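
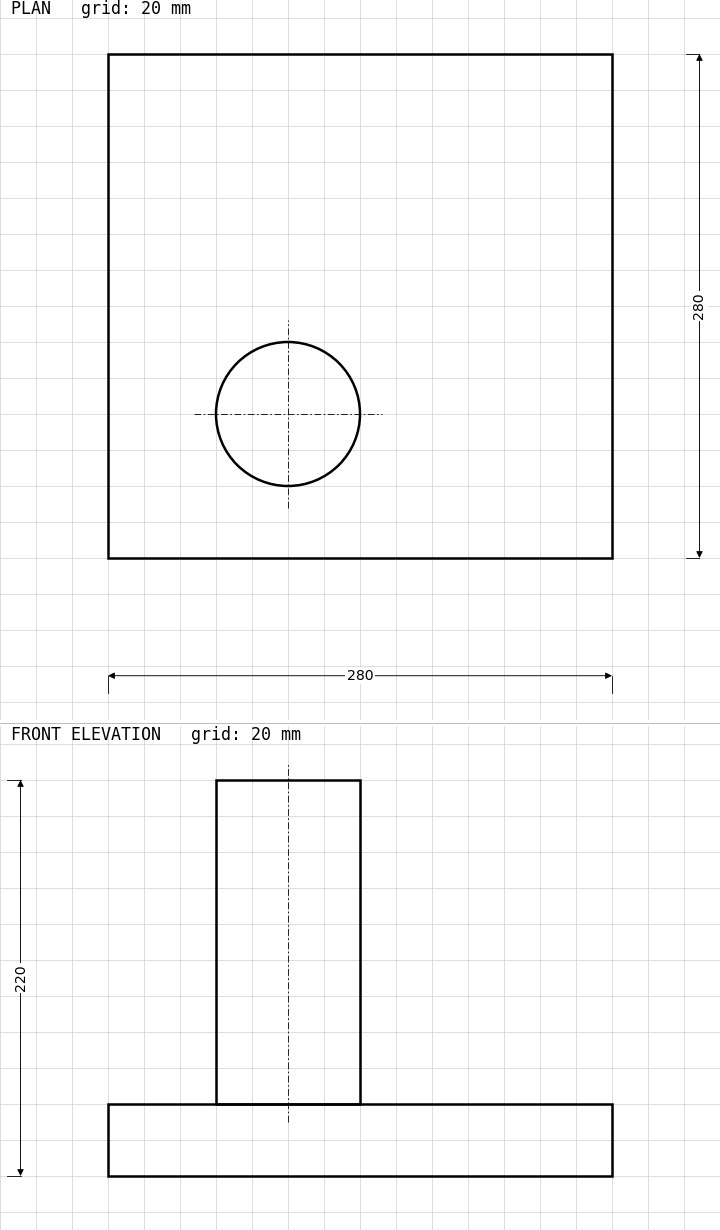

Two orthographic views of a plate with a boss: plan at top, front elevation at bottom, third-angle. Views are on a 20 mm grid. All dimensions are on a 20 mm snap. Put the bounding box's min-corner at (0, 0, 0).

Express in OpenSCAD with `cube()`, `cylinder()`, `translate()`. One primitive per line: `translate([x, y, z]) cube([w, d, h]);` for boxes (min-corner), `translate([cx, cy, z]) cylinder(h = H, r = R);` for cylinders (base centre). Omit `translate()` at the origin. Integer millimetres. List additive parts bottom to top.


cube([280, 280, 40]);
translate([100, 80, 40]) cylinder(h = 180, r = 40);


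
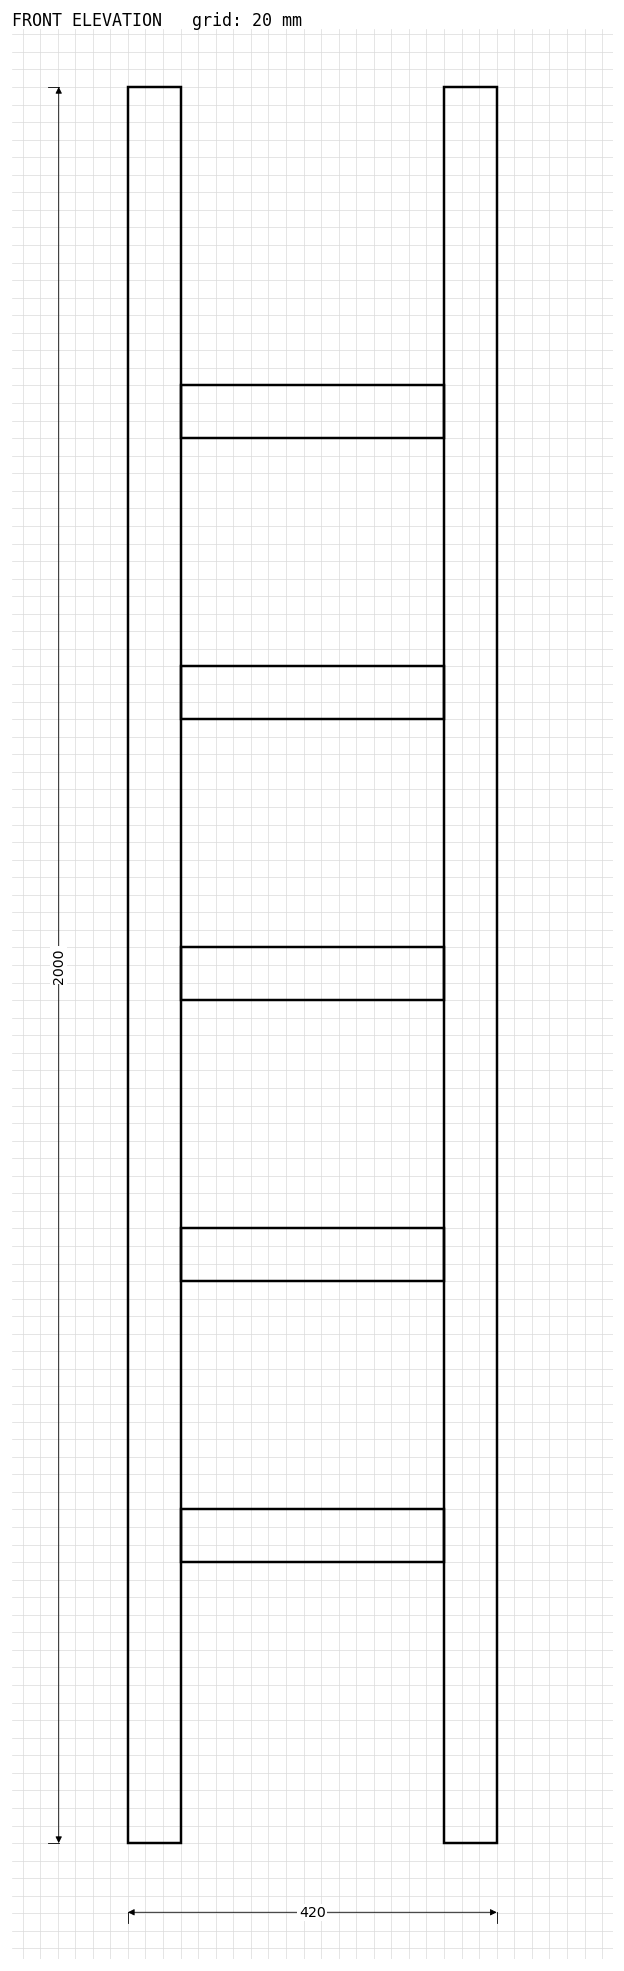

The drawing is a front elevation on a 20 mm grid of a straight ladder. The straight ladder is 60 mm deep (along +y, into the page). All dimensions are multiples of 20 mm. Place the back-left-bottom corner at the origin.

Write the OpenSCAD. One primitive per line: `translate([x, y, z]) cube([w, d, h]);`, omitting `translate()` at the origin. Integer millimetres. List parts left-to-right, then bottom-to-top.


cube([60, 60, 2000]);
translate([60, 0, 320]) cube([300, 60, 60]);
translate([60, 0, 640]) cube([300, 60, 60]);
translate([60, 0, 960]) cube([300, 60, 60]);
translate([60, 0, 1280]) cube([300, 60, 60]);
translate([60, 0, 1600]) cube([300, 60, 60]);
translate([360, 0, 0]) cube([60, 60, 2000]);


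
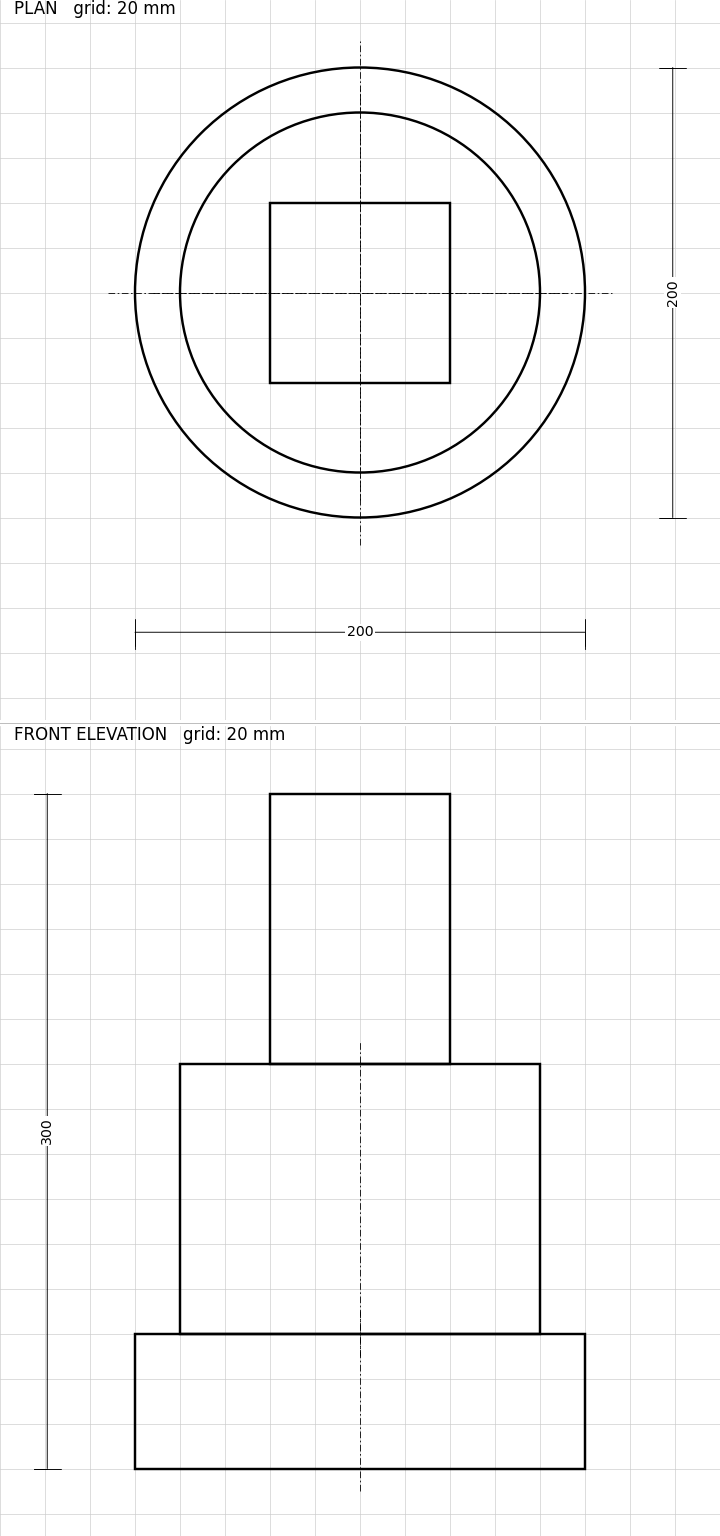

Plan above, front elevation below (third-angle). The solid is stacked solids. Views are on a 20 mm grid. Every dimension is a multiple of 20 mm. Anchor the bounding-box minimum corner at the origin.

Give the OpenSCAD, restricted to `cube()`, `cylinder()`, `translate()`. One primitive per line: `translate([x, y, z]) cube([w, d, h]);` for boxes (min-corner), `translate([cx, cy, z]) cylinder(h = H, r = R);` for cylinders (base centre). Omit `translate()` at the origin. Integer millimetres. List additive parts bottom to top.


translate([100, 100, 0]) cylinder(h = 60, r = 100);
translate([100, 100, 60]) cylinder(h = 120, r = 80);
translate([60, 60, 180]) cube([80, 80, 120]);


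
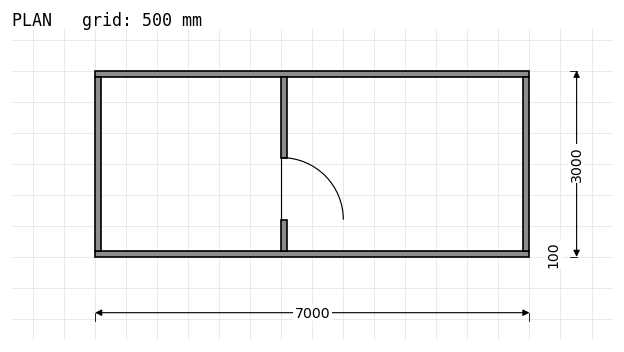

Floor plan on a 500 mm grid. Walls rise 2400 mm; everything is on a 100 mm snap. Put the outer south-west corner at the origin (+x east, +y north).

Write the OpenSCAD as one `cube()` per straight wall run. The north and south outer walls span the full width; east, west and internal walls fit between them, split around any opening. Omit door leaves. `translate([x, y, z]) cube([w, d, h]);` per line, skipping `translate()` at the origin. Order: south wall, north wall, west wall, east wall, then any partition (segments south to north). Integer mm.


cube([7000, 100, 2400]);
translate([0, 2900, 0]) cube([7000, 100, 2400]);
translate([0, 100, 0]) cube([100, 2800, 2400]);
translate([6900, 100, 0]) cube([100, 2800, 2400]);
translate([3000, 100, 0]) cube([100, 500, 2400]);
translate([3000, 1600, 0]) cube([100, 1300, 2400]);


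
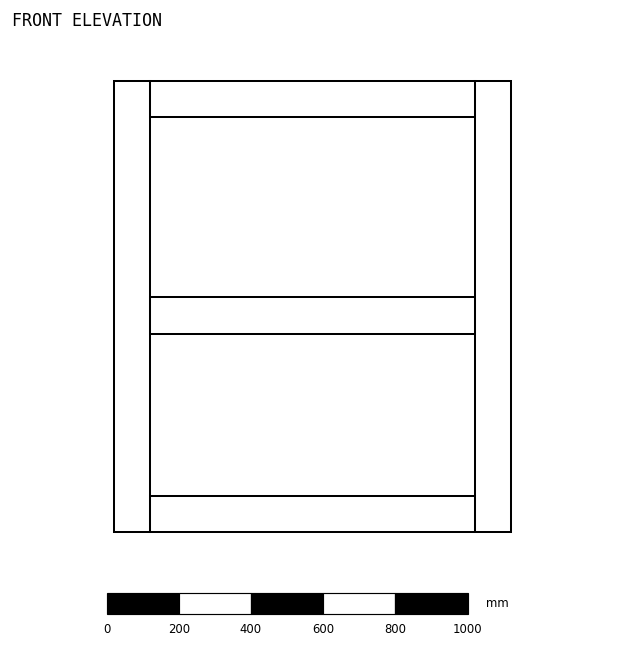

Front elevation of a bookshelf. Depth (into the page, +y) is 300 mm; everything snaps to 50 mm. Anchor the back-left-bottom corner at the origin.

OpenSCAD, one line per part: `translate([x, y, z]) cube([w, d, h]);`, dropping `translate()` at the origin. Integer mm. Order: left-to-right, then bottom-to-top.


cube([100, 300, 1250]);
translate([100, 0, 0]) cube([900, 300, 100]);
translate([100, 0, 550]) cube([900, 300, 100]);
translate([100, 0, 1150]) cube([900, 300, 100]);
translate([1000, 0, 0]) cube([100, 300, 1250]);


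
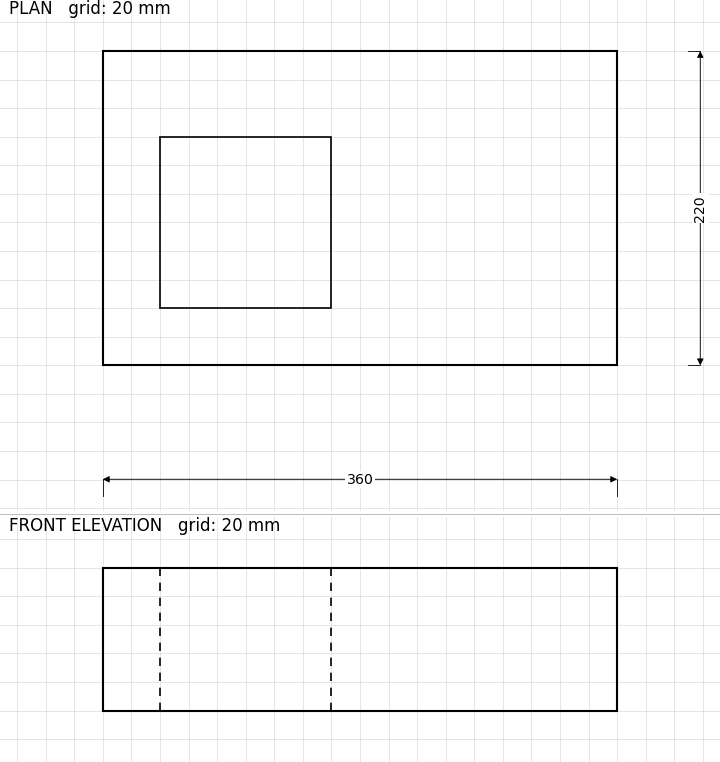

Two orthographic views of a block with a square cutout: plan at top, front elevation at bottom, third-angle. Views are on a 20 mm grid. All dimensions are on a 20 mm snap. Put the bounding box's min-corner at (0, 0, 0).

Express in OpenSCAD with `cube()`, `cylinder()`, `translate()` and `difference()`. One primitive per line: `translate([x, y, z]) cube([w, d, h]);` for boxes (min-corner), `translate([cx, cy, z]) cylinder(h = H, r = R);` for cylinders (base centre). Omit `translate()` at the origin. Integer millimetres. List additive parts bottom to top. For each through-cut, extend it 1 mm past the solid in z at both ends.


difference() {
  cube([360, 220, 100]);
  translate([40, 40, -1]) cube([120, 120, 102]);
}


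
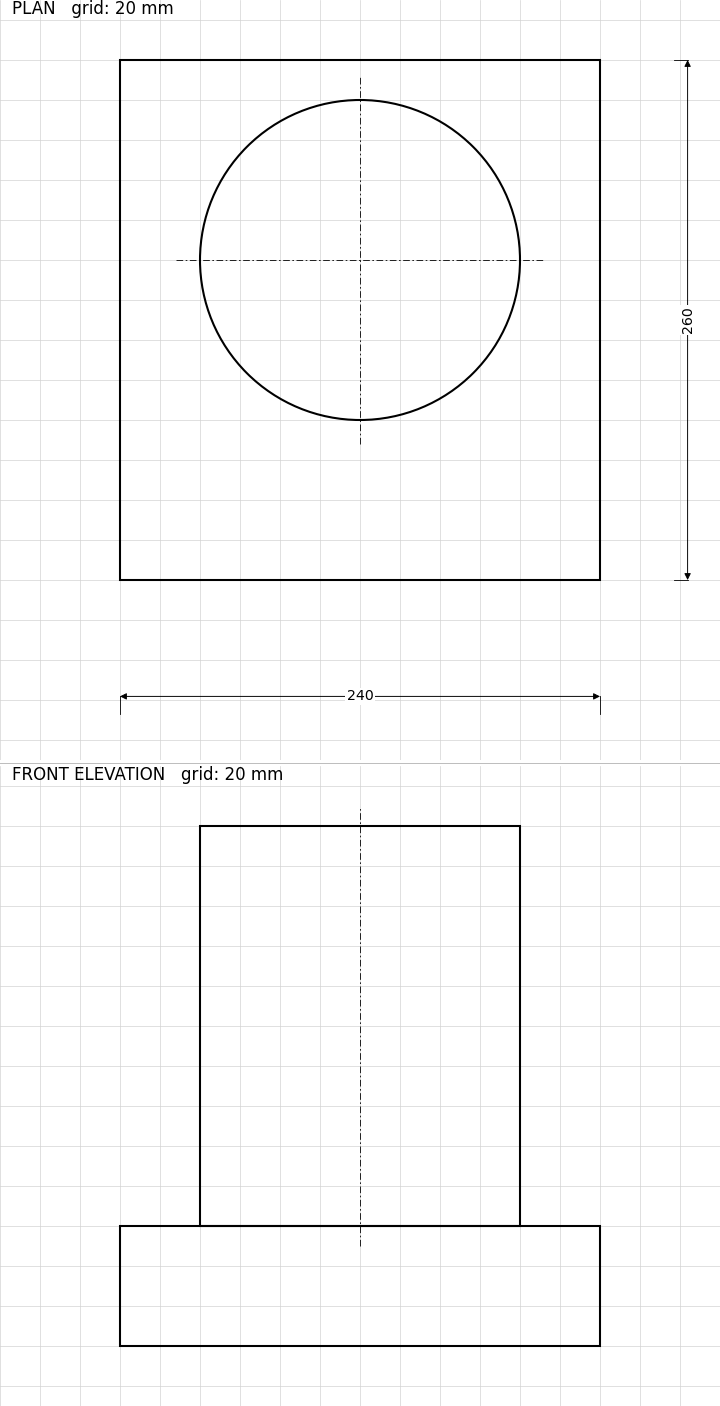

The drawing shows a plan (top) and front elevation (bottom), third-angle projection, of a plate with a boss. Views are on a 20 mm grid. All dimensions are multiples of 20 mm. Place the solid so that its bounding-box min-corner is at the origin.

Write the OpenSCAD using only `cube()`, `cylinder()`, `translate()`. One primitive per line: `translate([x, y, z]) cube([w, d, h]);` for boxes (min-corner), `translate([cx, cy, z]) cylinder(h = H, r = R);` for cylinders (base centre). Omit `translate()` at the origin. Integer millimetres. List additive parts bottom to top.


cube([240, 260, 60]);
translate([120, 160, 60]) cylinder(h = 200, r = 80);


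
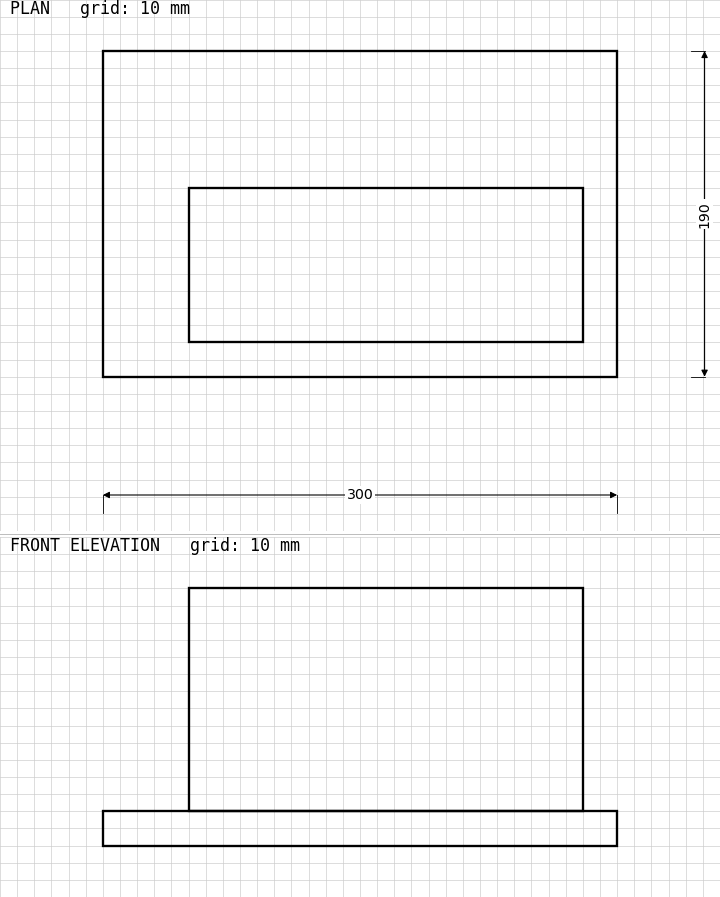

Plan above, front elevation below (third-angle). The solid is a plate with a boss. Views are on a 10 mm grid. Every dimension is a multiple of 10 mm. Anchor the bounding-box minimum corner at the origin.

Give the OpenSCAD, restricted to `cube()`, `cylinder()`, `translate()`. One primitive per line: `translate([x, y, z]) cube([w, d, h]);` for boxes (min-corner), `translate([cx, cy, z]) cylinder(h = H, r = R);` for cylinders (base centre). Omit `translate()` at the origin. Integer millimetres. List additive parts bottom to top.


cube([300, 190, 20]);
translate([50, 20, 20]) cube([230, 90, 130]);


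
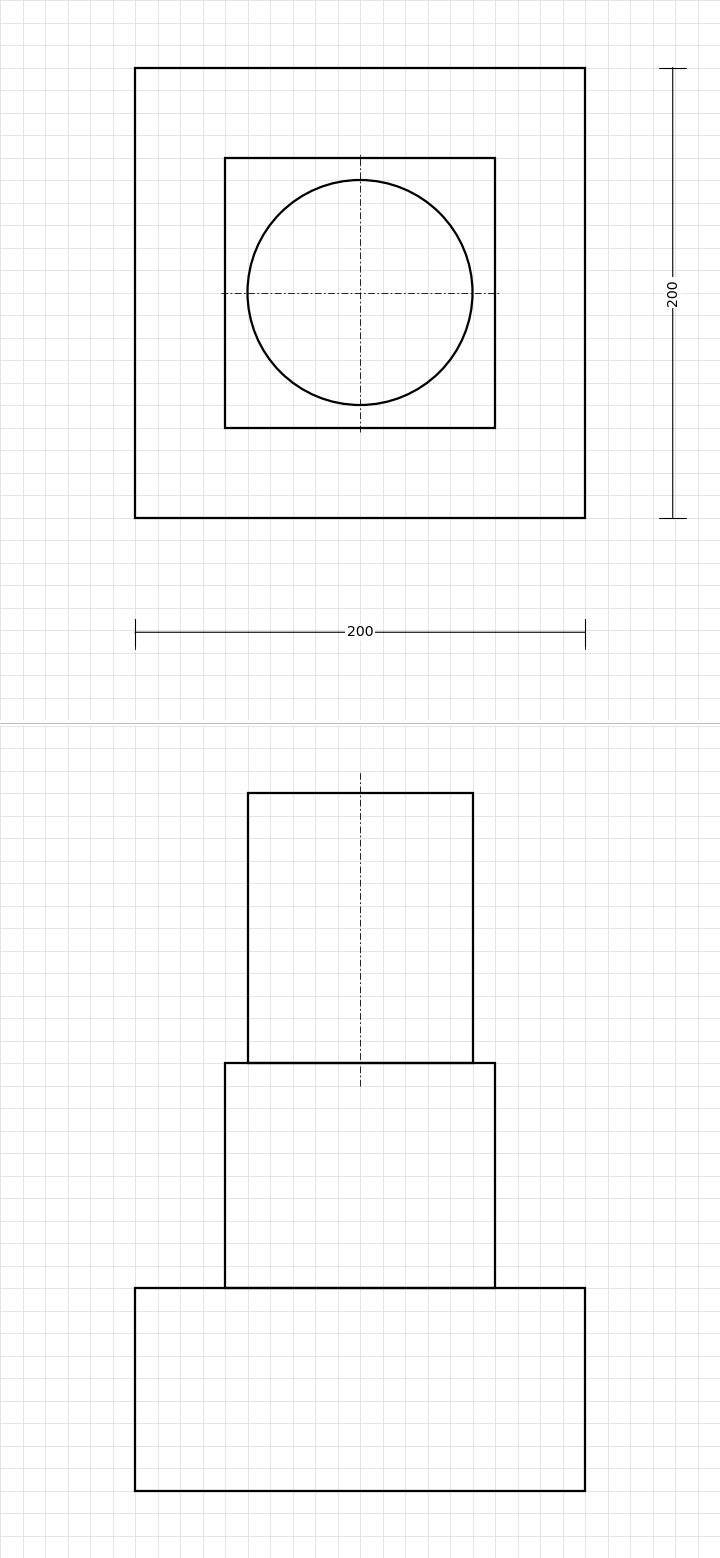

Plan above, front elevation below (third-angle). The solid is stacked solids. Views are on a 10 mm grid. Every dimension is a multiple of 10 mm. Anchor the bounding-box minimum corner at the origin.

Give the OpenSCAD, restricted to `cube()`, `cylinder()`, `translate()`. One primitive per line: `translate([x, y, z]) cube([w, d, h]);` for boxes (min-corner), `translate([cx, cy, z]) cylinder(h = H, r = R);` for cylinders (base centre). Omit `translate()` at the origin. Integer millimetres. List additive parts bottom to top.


cube([200, 200, 90]);
translate([40, 40, 90]) cube([120, 120, 100]);
translate([100, 100, 190]) cylinder(h = 120, r = 50);


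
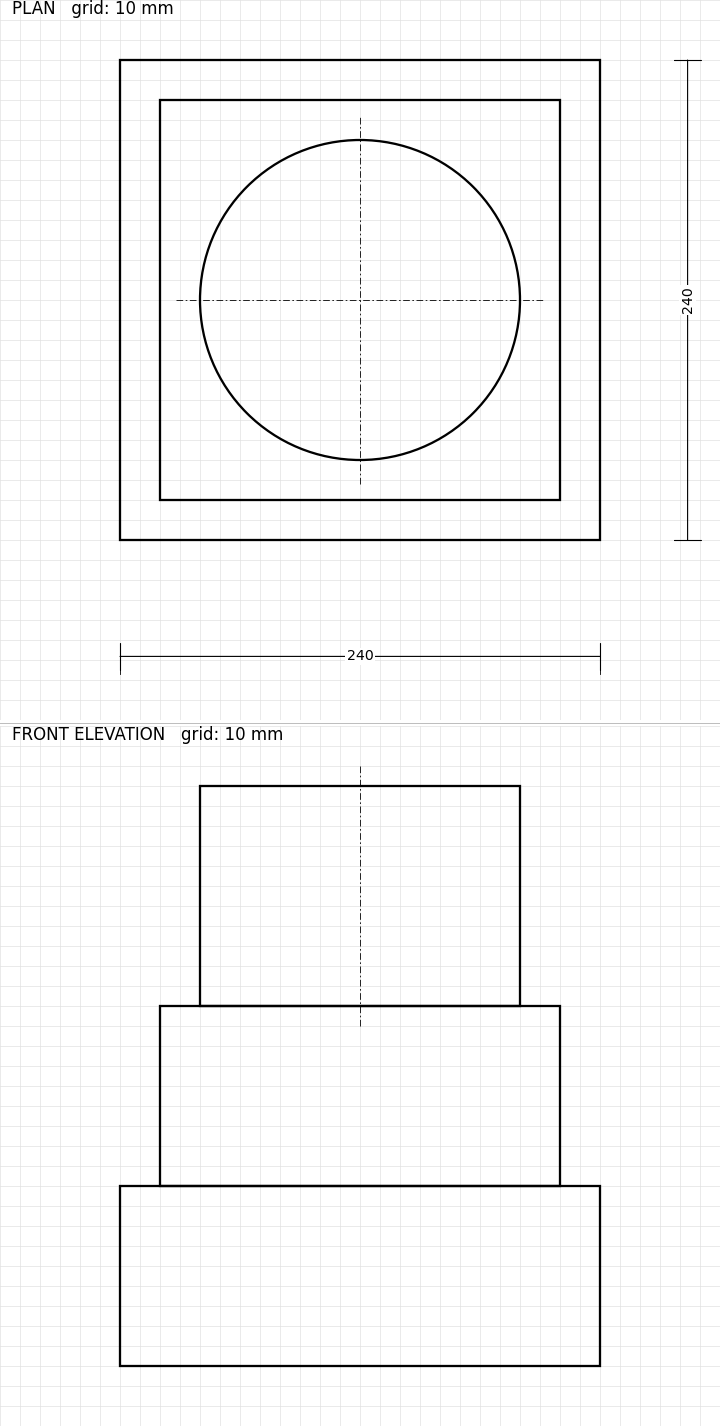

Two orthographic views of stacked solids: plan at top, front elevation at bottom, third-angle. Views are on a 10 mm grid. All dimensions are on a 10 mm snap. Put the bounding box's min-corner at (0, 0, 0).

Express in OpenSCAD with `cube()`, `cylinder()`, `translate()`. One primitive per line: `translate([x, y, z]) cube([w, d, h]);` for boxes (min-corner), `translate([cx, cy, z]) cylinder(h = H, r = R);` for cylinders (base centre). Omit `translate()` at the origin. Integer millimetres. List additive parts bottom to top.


cube([240, 240, 90]);
translate([20, 20, 90]) cube([200, 200, 90]);
translate([120, 120, 180]) cylinder(h = 110, r = 80);


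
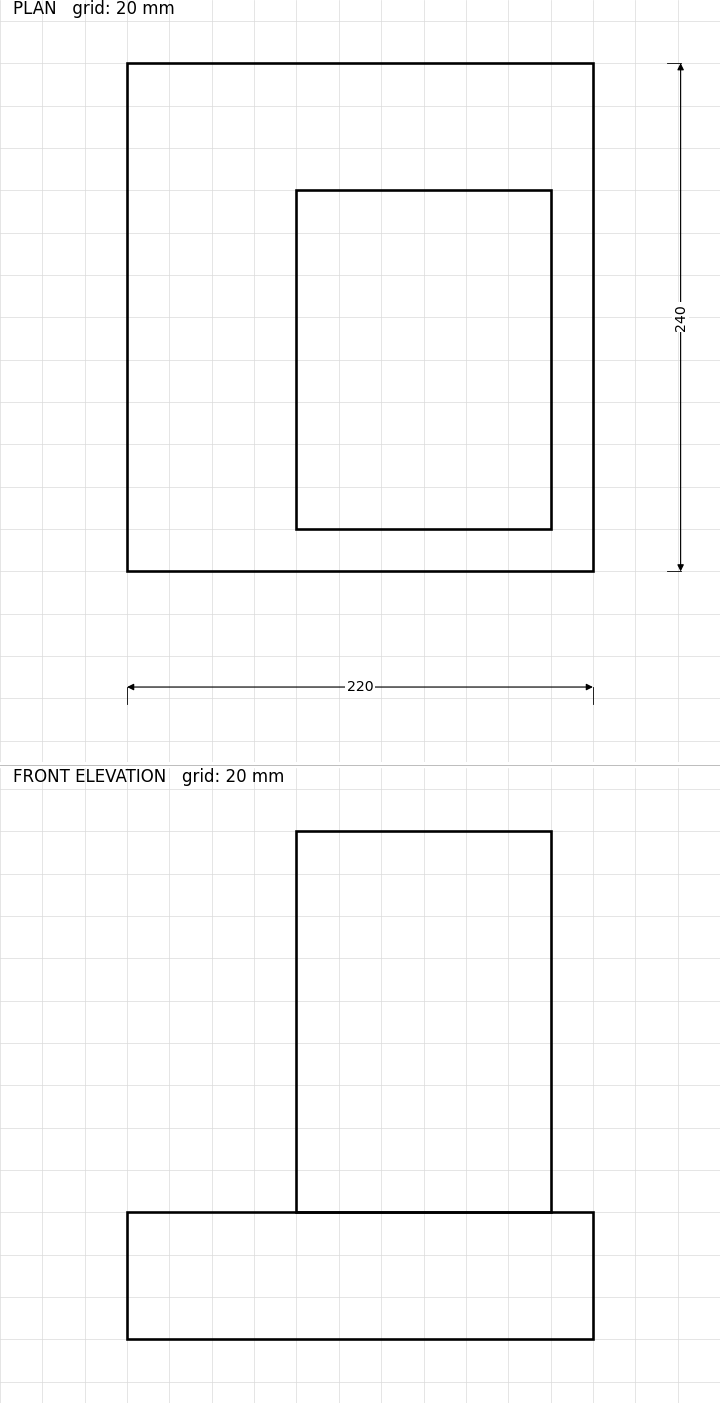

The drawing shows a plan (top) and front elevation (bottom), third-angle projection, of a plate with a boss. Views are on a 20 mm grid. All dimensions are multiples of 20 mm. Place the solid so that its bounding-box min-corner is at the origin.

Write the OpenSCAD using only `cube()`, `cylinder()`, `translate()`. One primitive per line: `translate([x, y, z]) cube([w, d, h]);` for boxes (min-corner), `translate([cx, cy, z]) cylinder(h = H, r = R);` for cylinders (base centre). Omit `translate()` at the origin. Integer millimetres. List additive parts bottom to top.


cube([220, 240, 60]);
translate([80, 20, 60]) cube([120, 160, 180]);


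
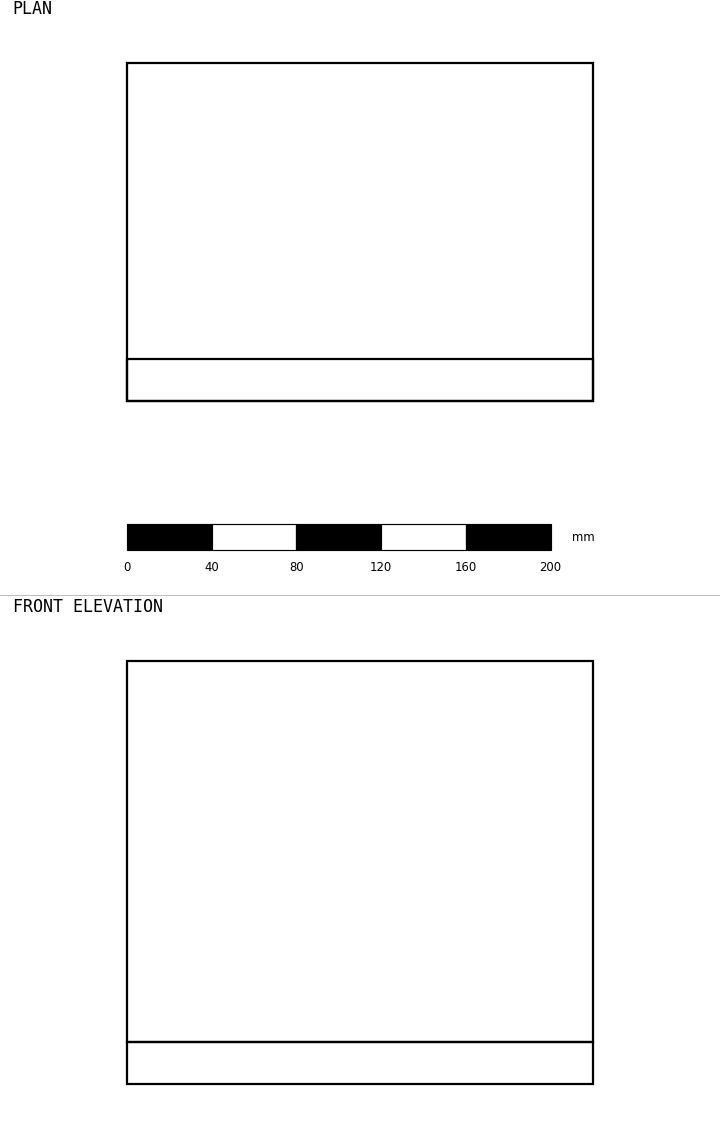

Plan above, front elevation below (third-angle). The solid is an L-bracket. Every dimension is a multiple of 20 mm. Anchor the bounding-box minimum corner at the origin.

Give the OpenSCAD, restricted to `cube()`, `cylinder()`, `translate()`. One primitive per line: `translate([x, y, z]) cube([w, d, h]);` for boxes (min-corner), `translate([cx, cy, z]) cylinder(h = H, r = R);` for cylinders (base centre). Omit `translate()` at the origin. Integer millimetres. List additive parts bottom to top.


cube([220, 160, 20]);
translate([0, 0, 20]) cube([220, 20, 180]);


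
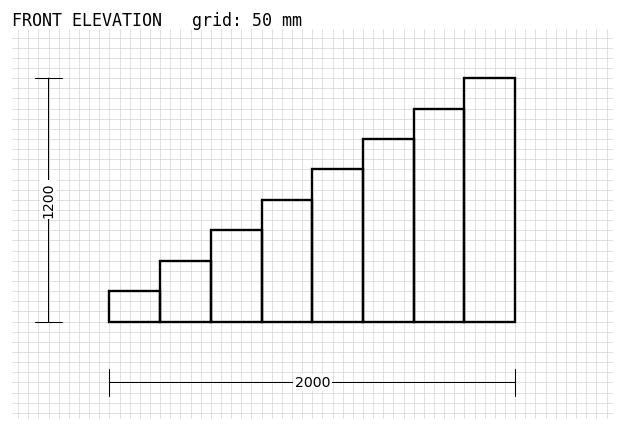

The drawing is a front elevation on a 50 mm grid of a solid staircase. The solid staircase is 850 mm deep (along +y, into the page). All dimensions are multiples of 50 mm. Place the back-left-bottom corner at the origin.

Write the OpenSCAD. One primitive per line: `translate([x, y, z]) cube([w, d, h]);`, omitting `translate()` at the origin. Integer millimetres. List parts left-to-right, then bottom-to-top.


cube([250, 850, 150]);
translate([250, 0, 0]) cube([250, 850, 300]);
translate([500, 0, 0]) cube([250, 850, 450]);
translate([750, 0, 0]) cube([250, 850, 600]);
translate([1000, 0, 0]) cube([250, 850, 750]);
translate([1250, 0, 0]) cube([250, 850, 900]);
translate([1500, 0, 0]) cube([250, 850, 1050]);
translate([1750, 0, 0]) cube([250, 850, 1200]);


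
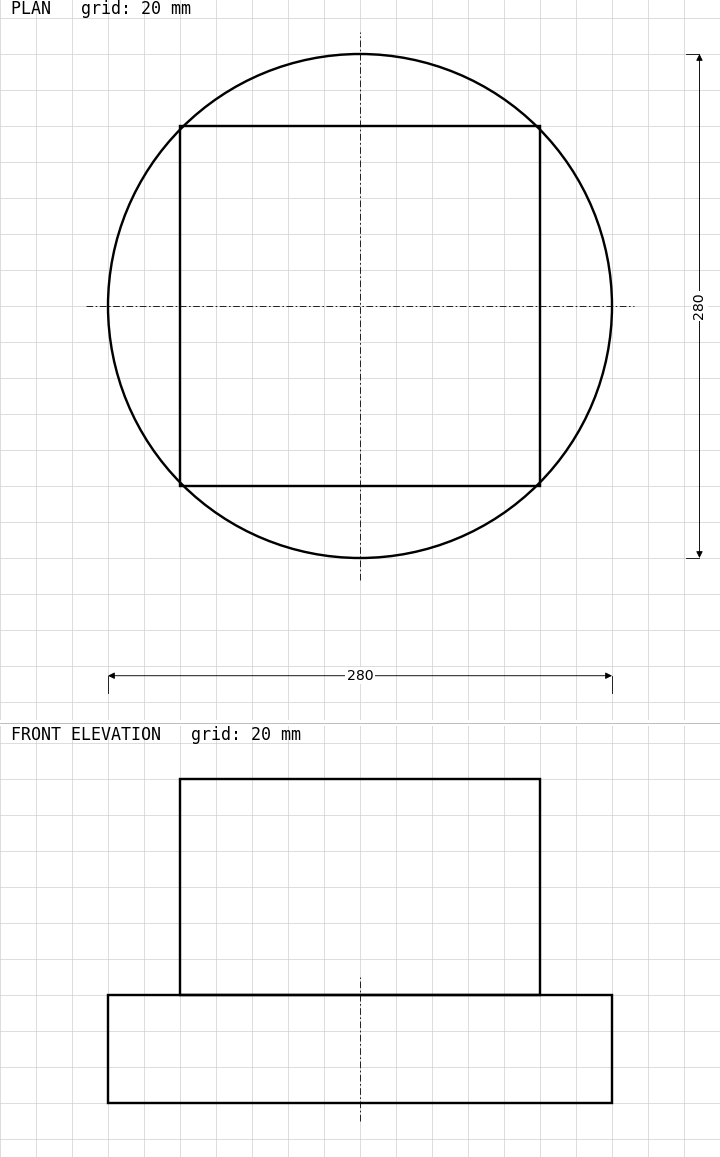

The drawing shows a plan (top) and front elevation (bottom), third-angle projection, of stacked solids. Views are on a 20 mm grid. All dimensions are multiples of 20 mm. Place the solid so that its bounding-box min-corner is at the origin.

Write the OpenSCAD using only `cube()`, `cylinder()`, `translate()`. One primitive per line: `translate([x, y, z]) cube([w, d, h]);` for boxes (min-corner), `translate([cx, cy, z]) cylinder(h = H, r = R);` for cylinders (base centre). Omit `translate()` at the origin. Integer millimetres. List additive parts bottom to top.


translate([140, 140, 0]) cylinder(h = 60, r = 140);
translate([40, 40, 60]) cube([200, 200, 120]);


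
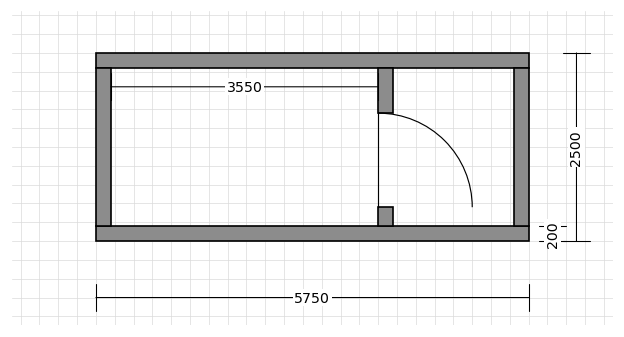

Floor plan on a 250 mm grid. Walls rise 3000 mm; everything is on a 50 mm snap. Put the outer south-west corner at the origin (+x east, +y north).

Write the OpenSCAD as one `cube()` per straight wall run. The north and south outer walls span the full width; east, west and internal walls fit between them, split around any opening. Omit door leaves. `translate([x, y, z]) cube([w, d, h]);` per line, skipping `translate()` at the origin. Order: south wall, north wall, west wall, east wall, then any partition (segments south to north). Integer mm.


cube([5750, 200, 3000]);
translate([0, 2300, 0]) cube([5750, 200, 3000]);
translate([0, 200, 0]) cube([200, 2100, 3000]);
translate([5550, 200, 0]) cube([200, 2100, 3000]);
translate([3750, 200, 0]) cube([200, 250, 3000]);
translate([3750, 1700, 0]) cube([200, 600, 3000]);


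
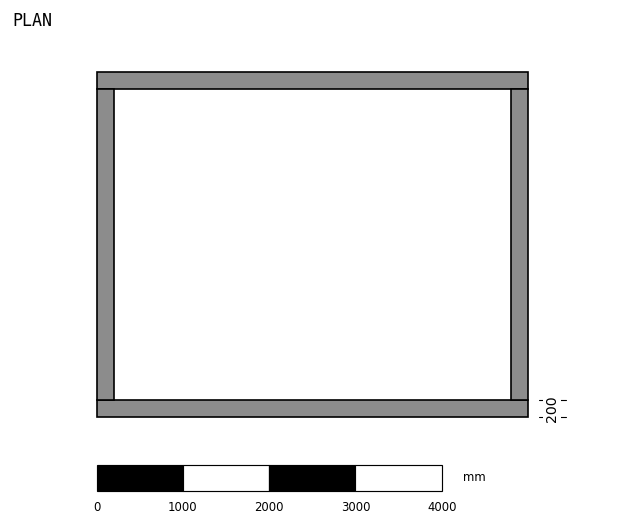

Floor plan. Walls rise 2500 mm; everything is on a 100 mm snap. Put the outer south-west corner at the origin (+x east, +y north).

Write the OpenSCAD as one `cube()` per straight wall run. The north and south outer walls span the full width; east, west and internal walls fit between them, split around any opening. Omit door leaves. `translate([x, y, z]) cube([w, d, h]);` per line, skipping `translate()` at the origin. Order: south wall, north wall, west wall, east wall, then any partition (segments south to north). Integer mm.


cube([5000, 200, 2500]);
translate([0, 3800, 0]) cube([5000, 200, 2500]);
translate([0, 200, 0]) cube([200, 3600, 2500]);
translate([4800, 200, 0]) cube([200, 3600, 2500]);


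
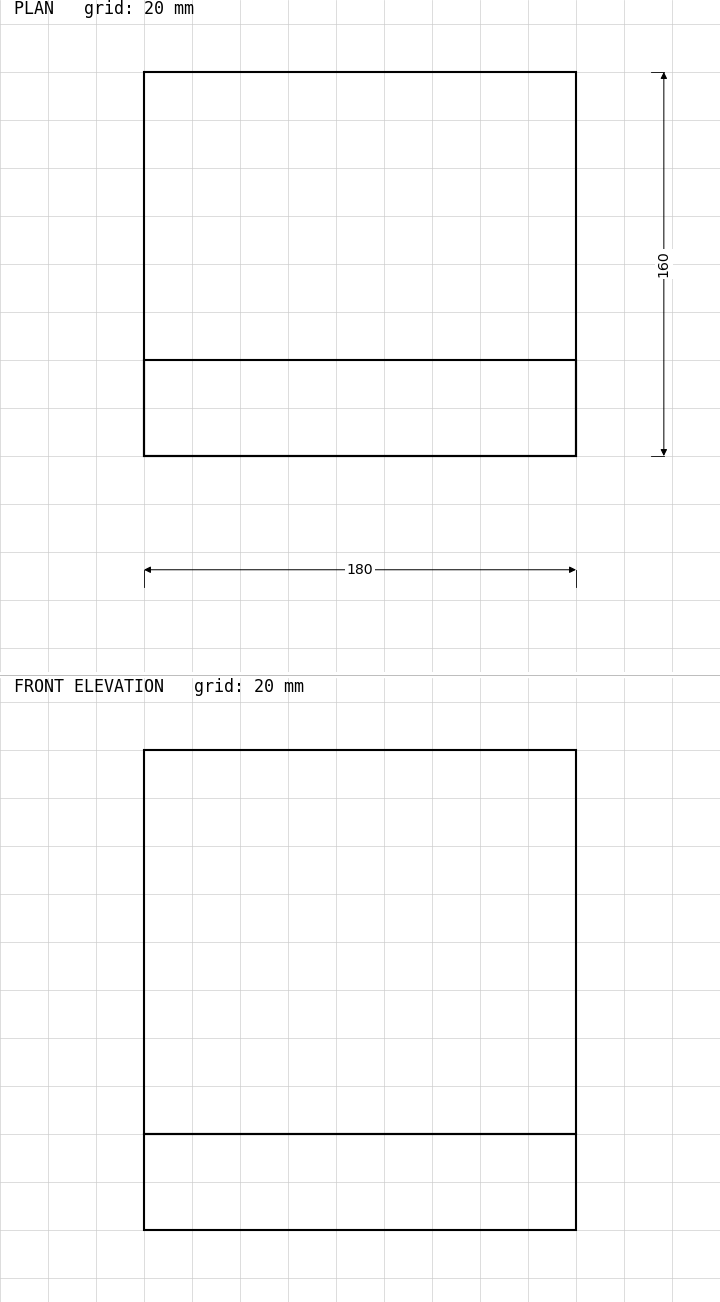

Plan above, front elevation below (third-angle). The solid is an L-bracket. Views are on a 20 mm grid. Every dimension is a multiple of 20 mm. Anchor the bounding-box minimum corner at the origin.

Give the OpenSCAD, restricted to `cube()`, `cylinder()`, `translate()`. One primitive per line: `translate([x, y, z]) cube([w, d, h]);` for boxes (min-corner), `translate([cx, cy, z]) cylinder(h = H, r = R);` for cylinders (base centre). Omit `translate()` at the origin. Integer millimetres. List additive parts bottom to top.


cube([180, 160, 40]);
translate([0, 0, 40]) cube([180, 40, 160]);


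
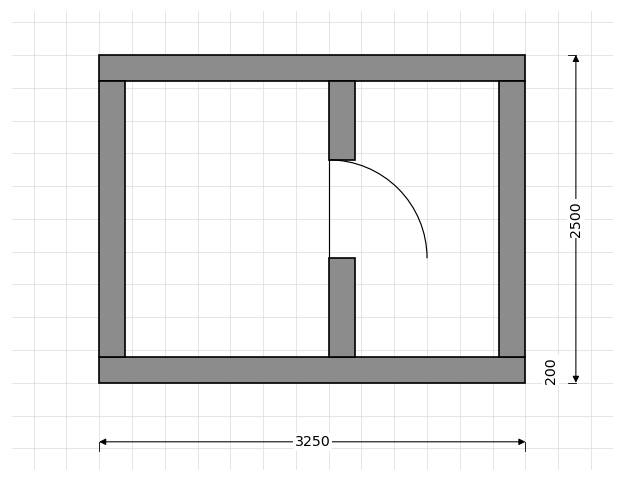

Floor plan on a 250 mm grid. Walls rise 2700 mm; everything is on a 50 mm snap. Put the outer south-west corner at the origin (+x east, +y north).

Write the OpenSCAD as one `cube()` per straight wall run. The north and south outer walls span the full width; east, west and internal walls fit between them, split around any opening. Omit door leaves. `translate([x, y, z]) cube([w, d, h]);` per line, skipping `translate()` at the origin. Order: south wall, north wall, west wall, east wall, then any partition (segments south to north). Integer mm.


cube([3250, 200, 2700]);
translate([0, 2300, 0]) cube([3250, 200, 2700]);
translate([0, 200, 0]) cube([200, 2100, 2700]);
translate([3050, 200, 0]) cube([200, 2100, 2700]);
translate([1750, 200, 0]) cube([200, 750, 2700]);
translate([1750, 1700, 0]) cube([200, 600, 2700]);


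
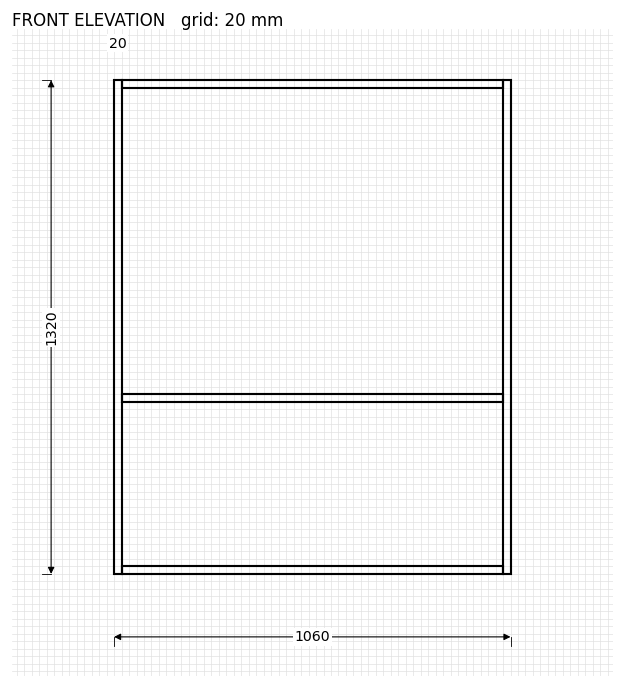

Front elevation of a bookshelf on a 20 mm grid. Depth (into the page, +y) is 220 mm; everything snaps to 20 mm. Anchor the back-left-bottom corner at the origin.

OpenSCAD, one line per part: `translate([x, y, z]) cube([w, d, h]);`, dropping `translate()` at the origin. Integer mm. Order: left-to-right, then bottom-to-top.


cube([20, 220, 1320]);
translate([20, 0, 0]) cube([1020, 220, 20]);
translate([20, 0, 460]) cube([1020, 220, 20]);
translate([20, 0, 1300]) cube([1020, 220, 20]);
translate([1040, 0, 0]) cube([20, 220, 1320]);


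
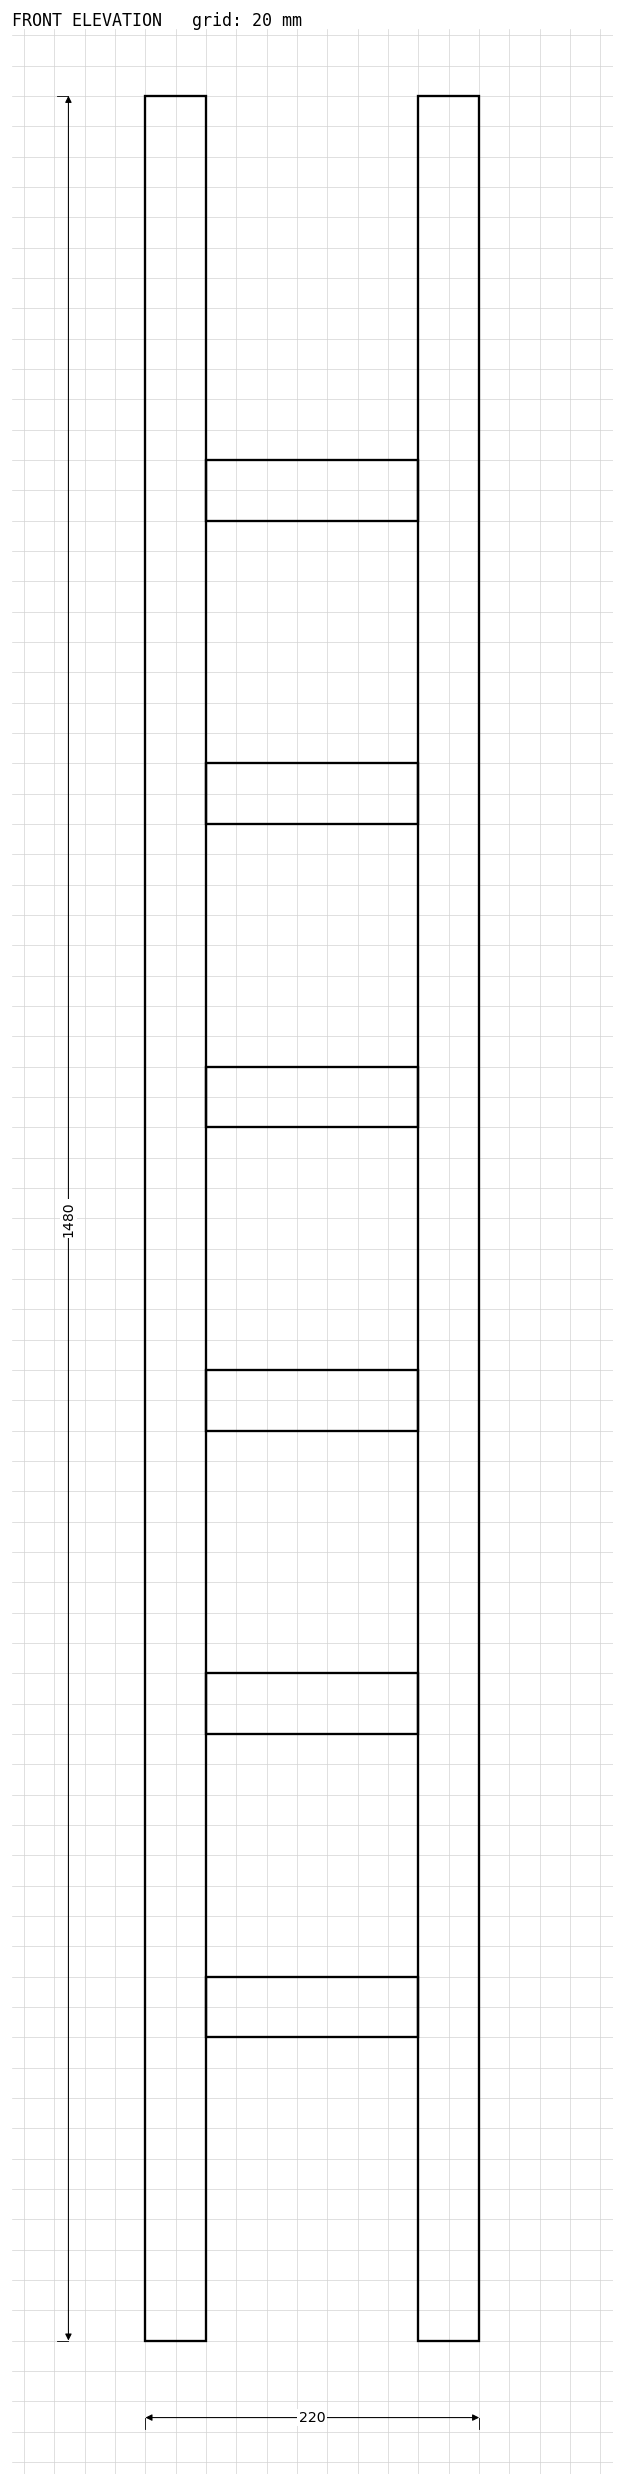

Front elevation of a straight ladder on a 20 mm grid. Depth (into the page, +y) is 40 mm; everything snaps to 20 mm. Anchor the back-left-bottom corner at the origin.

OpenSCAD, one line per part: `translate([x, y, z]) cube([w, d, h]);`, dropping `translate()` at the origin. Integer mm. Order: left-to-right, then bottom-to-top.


cube([40, 40, 1480]);
translate([40, 0, 200]) cube([140, 40, 40]);
translate([40, 0, 400]) cube([140, 40, 40]);
translate([40, 0, 600]) cube([140, 40, 40]);
translate([40, 0, 800]) cube([140, 40, 40]);
translate([40, 0, 1000]) cube([140, 40, 40]);
translate([40, 0, 1200]) cube([140, 40, 40]);
translate([180, 0, 0]) cube([40, 40, 1480]);


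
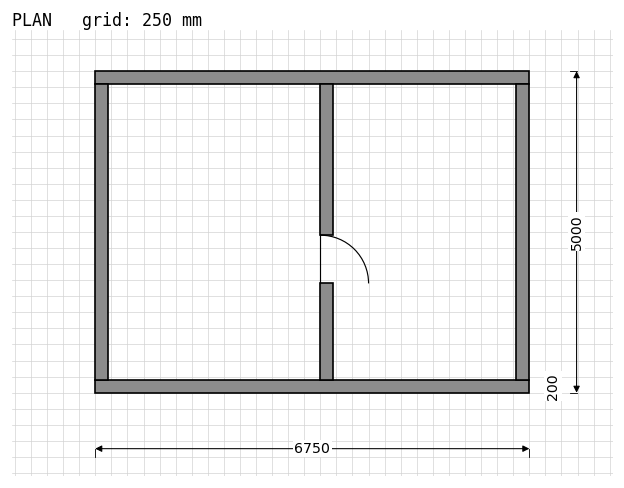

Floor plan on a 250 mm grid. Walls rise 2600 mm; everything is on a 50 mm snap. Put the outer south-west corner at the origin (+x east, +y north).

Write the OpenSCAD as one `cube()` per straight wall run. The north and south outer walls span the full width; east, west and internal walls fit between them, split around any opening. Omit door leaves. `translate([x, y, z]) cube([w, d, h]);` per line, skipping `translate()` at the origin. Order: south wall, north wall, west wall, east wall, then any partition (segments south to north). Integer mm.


cube([6750, 200, 2600]);
translate([0, 4800, 0]) cube([6750, 200, 2600]);
translate([0, 200, 0]) cube([200, 4600, 2600]);
translate([6550, 200, 0]) cube([200, 4600, 2600]);
translate([3500, 200, 0]) cube([200, 1500, 2600]);
translate([3500, 2450, 0]) cube([200, 2350, 2600]);


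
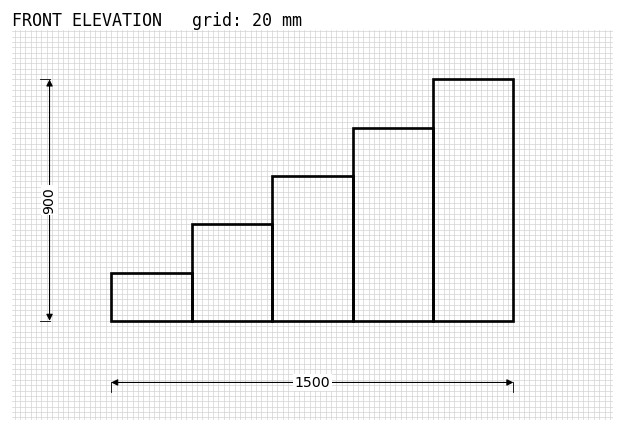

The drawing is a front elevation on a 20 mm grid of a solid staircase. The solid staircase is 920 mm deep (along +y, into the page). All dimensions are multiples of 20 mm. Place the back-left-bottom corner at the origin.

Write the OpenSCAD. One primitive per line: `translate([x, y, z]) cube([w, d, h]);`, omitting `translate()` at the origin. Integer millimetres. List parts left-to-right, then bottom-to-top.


cube([300, 920, 180]);
translate([300, 0, 0]) cube([300, 920, 360]);
translate([600, 0, 0]) cube([300, 920, 540]);
translate([900, 0, 0]) cube([300, 920, 720]);
translate([1200, 0, 0]) cube([300, 920, 900]);


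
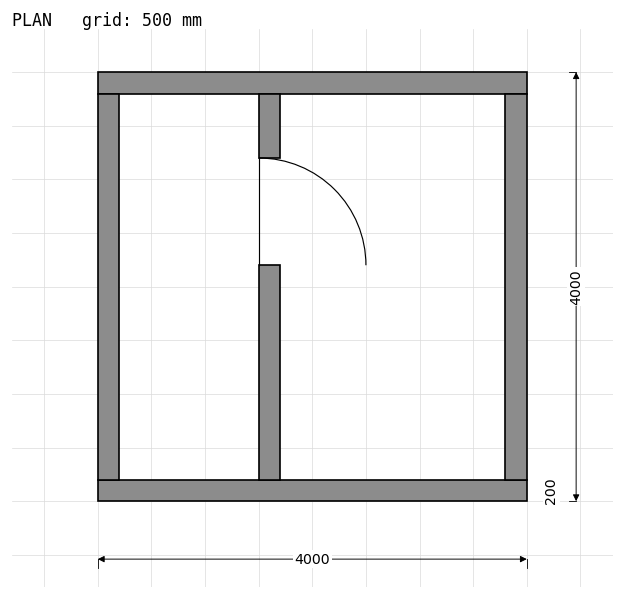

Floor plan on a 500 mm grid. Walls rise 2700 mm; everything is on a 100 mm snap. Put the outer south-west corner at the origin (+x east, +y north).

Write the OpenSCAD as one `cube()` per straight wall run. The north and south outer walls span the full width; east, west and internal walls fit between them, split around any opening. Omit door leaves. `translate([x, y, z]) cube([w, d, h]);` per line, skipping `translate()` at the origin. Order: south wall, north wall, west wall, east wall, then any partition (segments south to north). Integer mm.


cube([4000, 200, 2700]);
translate([0, 3800, 0]) cube([4000, 200, 2700]);
translate([0, 200, 0]) cube([200, 3600, 2700]);
translate([3800, 200, 0]) cube([200, 3600, 2700]);
translate([1500, 200, 0]) cube([200, 2000, 2700]);
translate([1500, 3200, 0]) cube([200, 600, 2700]);


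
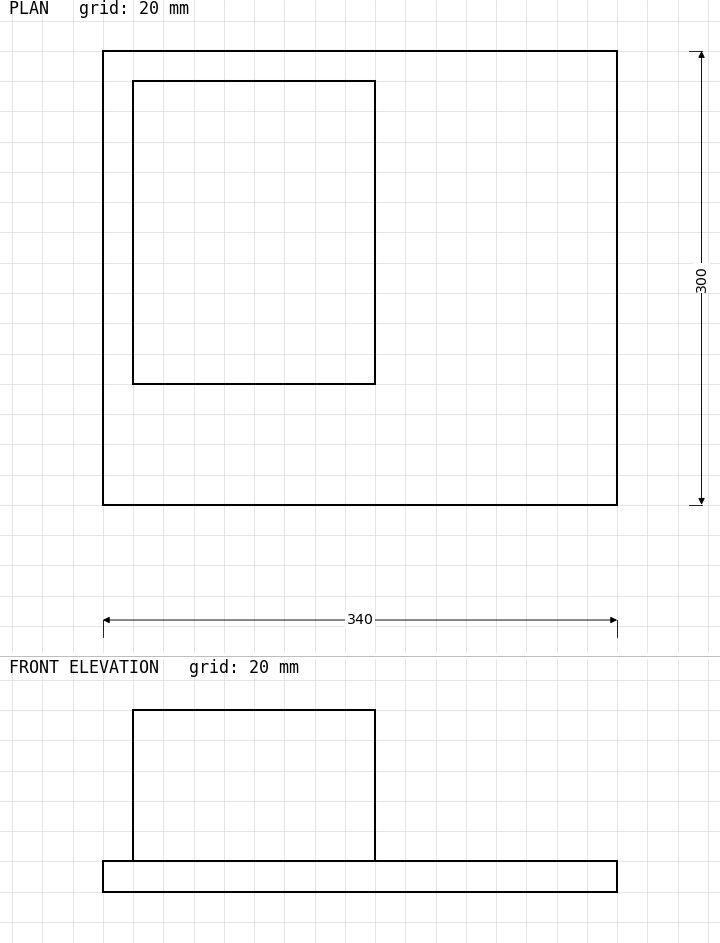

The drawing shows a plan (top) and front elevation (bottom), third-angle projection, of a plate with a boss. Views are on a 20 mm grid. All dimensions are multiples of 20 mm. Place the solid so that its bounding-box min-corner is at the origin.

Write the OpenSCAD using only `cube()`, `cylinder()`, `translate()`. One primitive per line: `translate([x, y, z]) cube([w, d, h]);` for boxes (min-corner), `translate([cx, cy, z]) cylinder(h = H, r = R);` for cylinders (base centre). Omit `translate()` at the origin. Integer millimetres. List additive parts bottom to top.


cube([340, 300, 20]);
translate([20, 80, 20]) cube([160, 200, 100]);


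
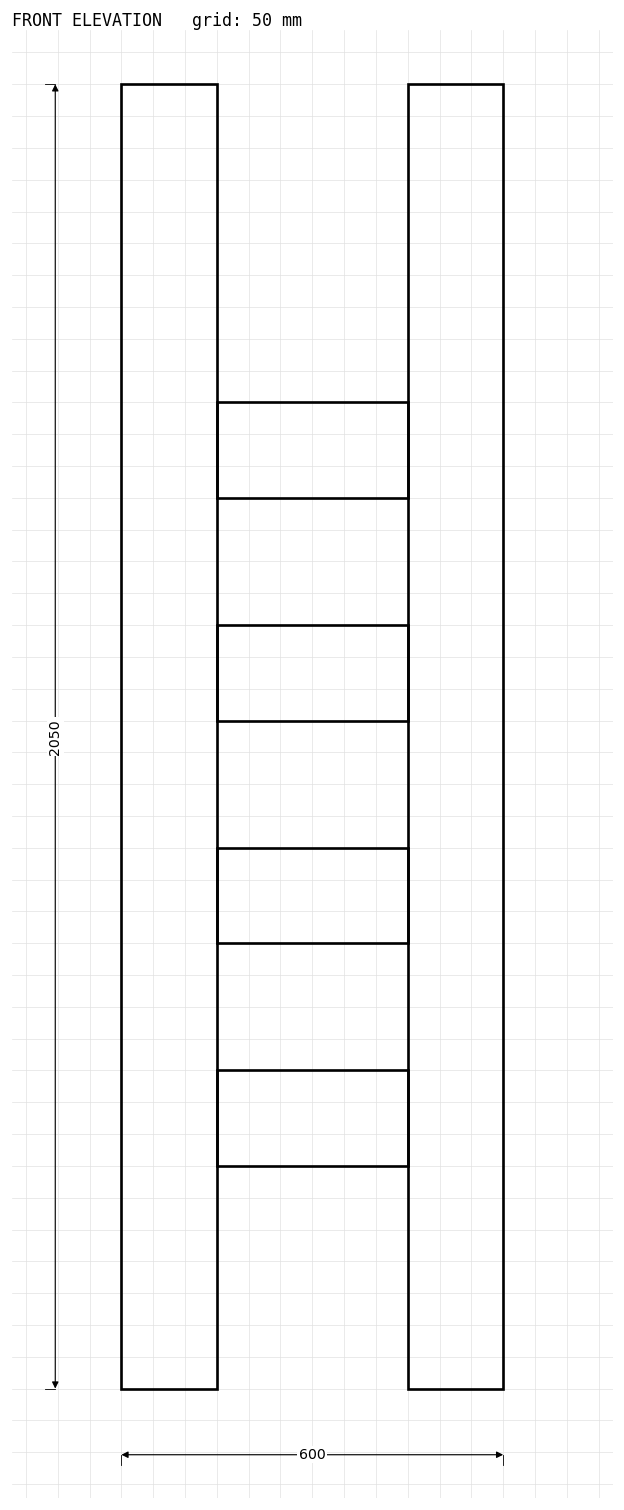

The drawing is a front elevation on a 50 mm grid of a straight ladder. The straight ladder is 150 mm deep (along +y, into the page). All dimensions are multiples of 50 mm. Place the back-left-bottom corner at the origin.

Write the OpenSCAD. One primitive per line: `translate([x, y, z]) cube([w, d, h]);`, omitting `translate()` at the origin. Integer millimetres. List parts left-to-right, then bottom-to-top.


cube([150, 150, 2050]);
translate([150, 0, 350]) cube([300, 150, 150]);
translate([150, 0, 700]) cube([300, 150, 150]);
translate([150, 0, 1050]) cube([300, 150, 150]);
translate([150, 0, 1400]) cube([300, 150, 150]);
translate([450, 0, 0]) cube([150, 150, 2050]);


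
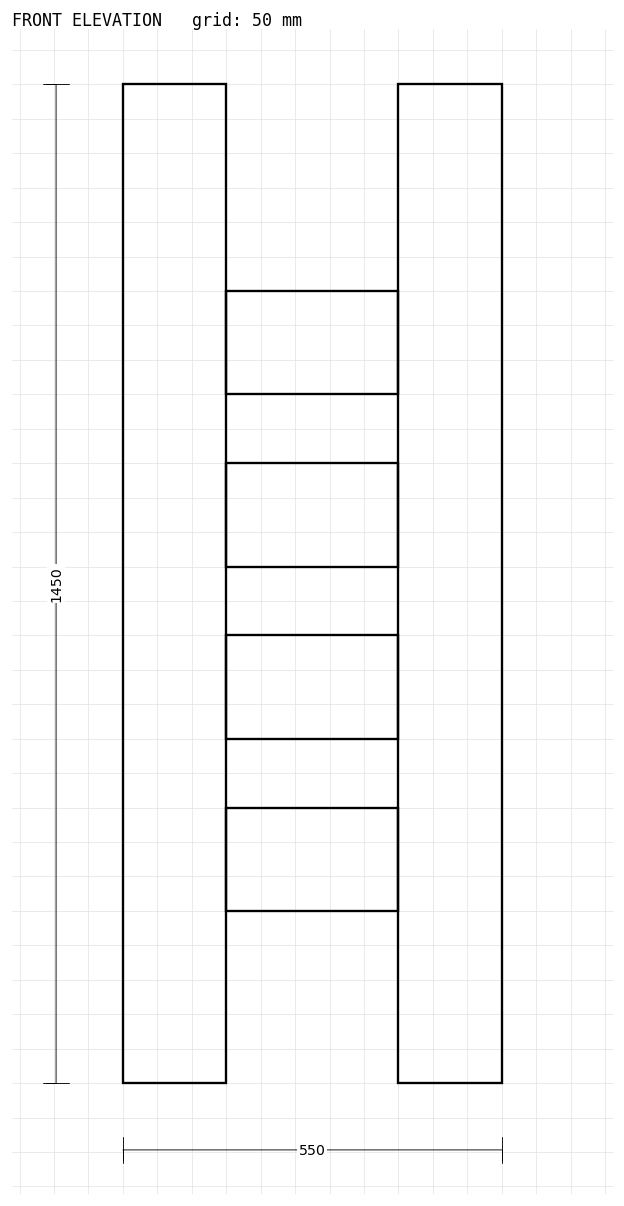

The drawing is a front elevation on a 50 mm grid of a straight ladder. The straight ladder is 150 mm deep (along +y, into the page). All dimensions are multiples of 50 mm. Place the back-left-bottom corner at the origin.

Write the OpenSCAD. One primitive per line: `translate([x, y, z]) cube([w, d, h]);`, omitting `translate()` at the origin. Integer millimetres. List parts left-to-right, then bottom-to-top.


cube([150, 150, 1450]);
translate([150, 0, 250]) cube([250, 150, 150]);
translate([150, 0, 500]) cube([250, 150, 150]);
translate([150, 0, 750]) cube([250, 150, 150]);
translate([150, 0, 1000]) cube([250, 150, 150]);
translate([400, 0, 0]) cube([150, 150, 1450]);


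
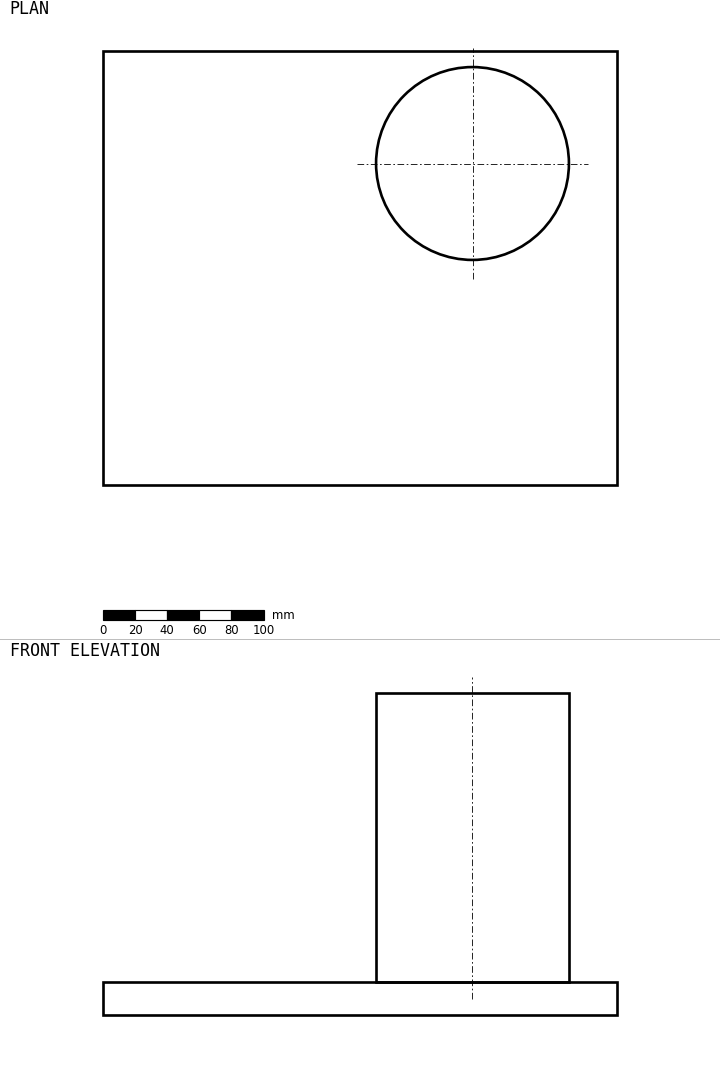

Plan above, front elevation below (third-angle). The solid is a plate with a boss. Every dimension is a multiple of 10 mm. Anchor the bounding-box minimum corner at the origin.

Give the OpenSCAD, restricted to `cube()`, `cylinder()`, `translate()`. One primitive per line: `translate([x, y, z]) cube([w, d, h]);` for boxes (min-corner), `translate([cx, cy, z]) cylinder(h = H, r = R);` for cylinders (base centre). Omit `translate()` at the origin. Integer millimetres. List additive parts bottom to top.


cube([320, 270, 20]);
translate([230, 200, 20]) cylinder(h = 180, r = 60);


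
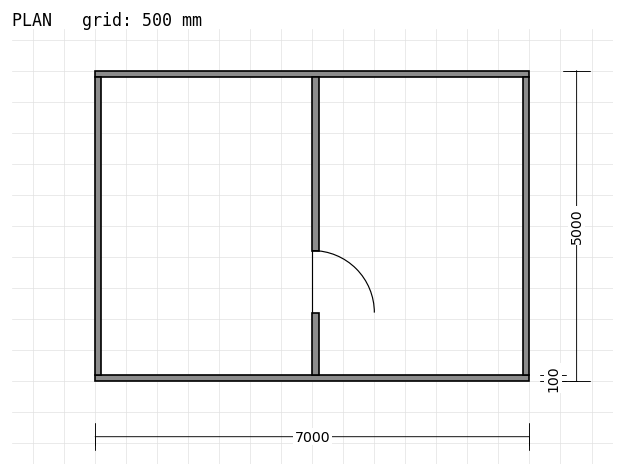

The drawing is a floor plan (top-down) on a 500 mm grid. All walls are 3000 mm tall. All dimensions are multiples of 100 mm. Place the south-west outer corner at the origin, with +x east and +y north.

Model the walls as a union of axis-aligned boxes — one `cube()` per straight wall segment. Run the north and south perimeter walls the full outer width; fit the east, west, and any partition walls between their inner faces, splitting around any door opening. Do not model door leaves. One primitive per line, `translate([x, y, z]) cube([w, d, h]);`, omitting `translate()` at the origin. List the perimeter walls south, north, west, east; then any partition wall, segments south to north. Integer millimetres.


cube([7000, 100, 3000]);
translate([0, 4900, 0]) cube([7000, 100, 3000]);
translate([0, 100, 0]) cube([100, 4800, 3000]);
translate([6900, 100, 0]) cube([100, 4800, 3000]);
translate([3500, 100, 0]) cube([100, 1000, 3000]);
translate([3500, 2100, 0]) cube([100, 2800, 3000]);


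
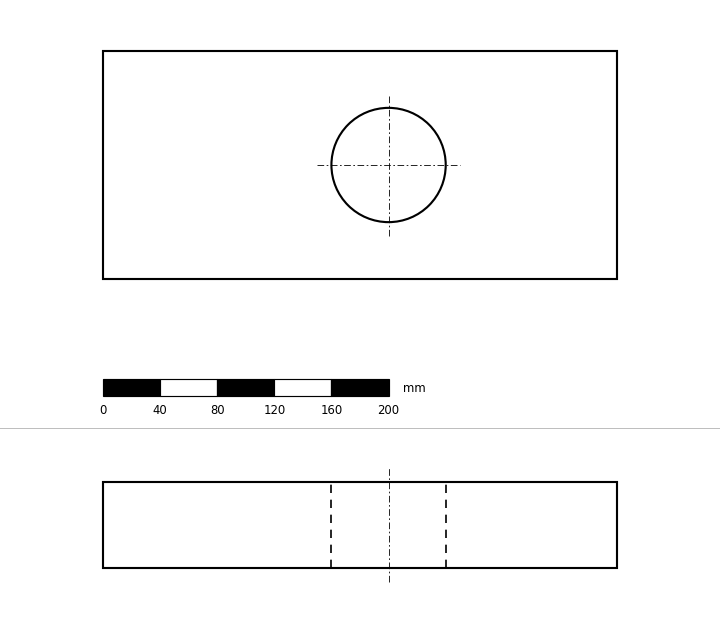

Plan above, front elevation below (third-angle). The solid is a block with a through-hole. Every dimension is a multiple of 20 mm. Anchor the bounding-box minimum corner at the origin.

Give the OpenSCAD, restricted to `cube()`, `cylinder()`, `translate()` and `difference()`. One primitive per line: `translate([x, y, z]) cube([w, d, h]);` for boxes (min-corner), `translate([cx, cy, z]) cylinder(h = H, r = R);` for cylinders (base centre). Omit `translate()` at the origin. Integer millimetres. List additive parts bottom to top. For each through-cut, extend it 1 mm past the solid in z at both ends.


difference() {
  cube([360, 160, 60]);
  translate([200, 80, -1]) cylinder(h = 62, r = 40);
}


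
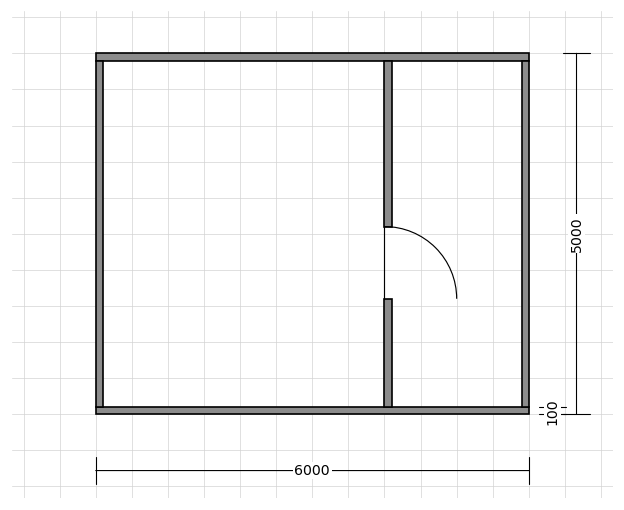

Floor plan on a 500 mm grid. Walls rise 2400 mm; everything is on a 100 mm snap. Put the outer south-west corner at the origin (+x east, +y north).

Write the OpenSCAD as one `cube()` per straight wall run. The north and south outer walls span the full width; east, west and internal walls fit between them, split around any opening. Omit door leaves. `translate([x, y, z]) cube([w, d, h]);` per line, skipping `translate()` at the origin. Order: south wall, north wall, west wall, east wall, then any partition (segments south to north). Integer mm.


cube([6000, 100, 2400]);
translate([0, 4900, 0]) cube([6000, 100, 2400]);
translate([0, 100, 0]) cube([100, 4800, 2400]);
translate([5900, 100, 0]) cube([100, 4800, 2400]);
translate([4000, 100, 0]) cube([100, 1500, 2400]);
translate([4000, 2600, 0]) cube([100, 2300, 2400]);


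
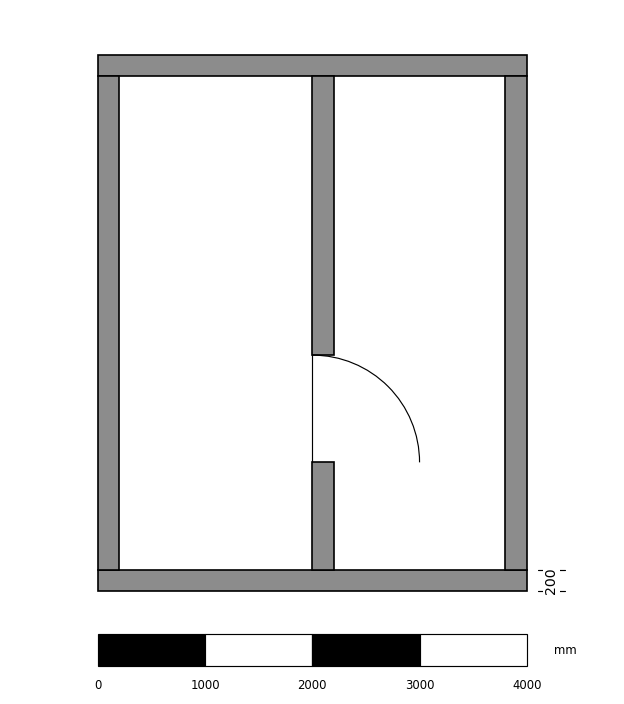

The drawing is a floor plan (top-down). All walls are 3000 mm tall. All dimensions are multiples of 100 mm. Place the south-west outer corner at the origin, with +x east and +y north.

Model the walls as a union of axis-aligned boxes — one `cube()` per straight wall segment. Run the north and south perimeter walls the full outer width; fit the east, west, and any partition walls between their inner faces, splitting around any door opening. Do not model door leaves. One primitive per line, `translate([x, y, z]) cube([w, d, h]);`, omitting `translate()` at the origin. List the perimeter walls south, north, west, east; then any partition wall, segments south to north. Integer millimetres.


cube([4000, 200, 3000]);
translate([0, 4800, 0]) cube([4000, 200, 3000]);
translate([0, 200, 0]) cube([200, 4600, 3000]);
translate([3800, 200, 0]) cube([200, 4600, 3000]);
translate([2000, 200, 0]) cube([200, 1000, 3000]);
translate([2000, 2200, 0]) cube([200, 2600, 3000]);


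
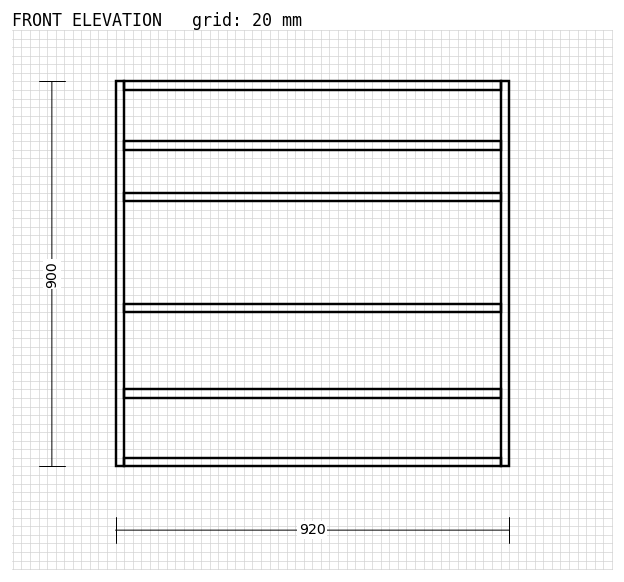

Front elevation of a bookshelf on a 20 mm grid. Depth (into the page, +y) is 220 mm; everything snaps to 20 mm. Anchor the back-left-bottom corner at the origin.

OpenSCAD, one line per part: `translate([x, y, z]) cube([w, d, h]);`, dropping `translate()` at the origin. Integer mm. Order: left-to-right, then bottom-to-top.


cube([20, 220, 900]);
translate([20, 0, 0]) cube([880, 220, 20]);
translate([20, 0, 160]) cube([880, 220, 20]);
translate([20, 0, 360]) cube([880, 220, 20]);
translate([20, 0, 620]) cube([880, 220, 20]);
translate([20, 0, 740]) cube([880, 220, 20]);
translate([20, 0, 880]) cube([880, 220, 20]);
translate([900, 0, 0]) cube([20, 220, 900]);


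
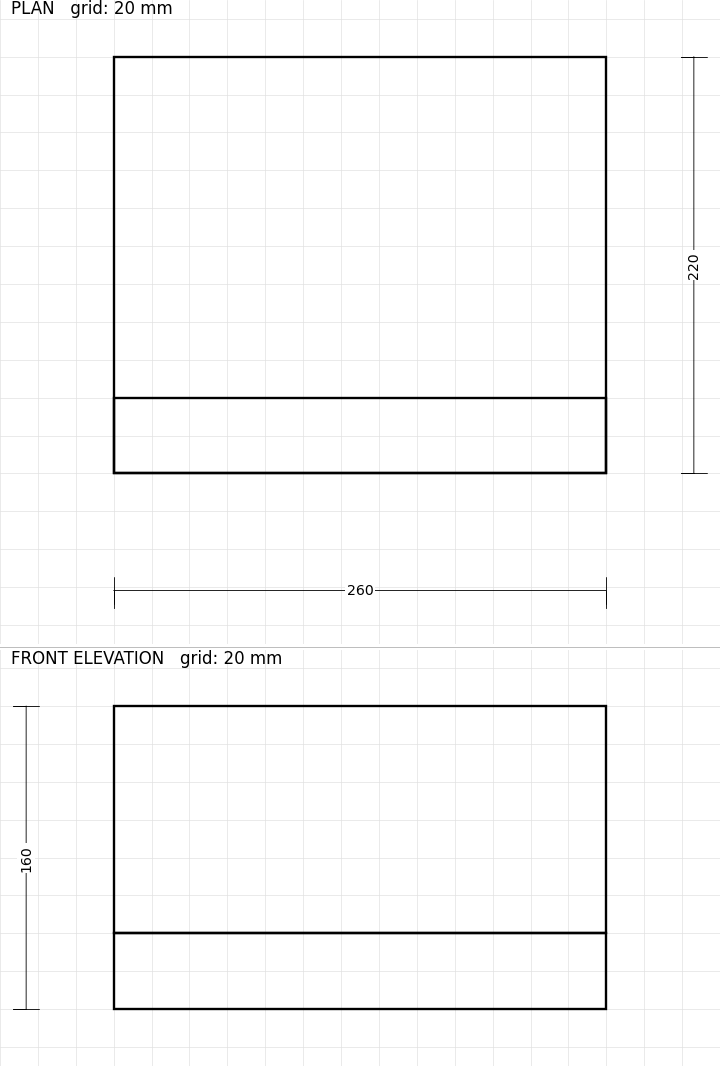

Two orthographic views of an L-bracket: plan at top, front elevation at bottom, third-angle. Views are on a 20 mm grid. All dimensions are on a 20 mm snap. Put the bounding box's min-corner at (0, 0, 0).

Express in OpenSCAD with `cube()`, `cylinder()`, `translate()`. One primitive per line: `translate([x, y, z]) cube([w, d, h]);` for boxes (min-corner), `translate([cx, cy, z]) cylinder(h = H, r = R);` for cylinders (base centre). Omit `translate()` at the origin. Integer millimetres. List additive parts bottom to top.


cube([260, 220, 40]);
translate([0, 0, 40]) cube([260, 40, 120]);


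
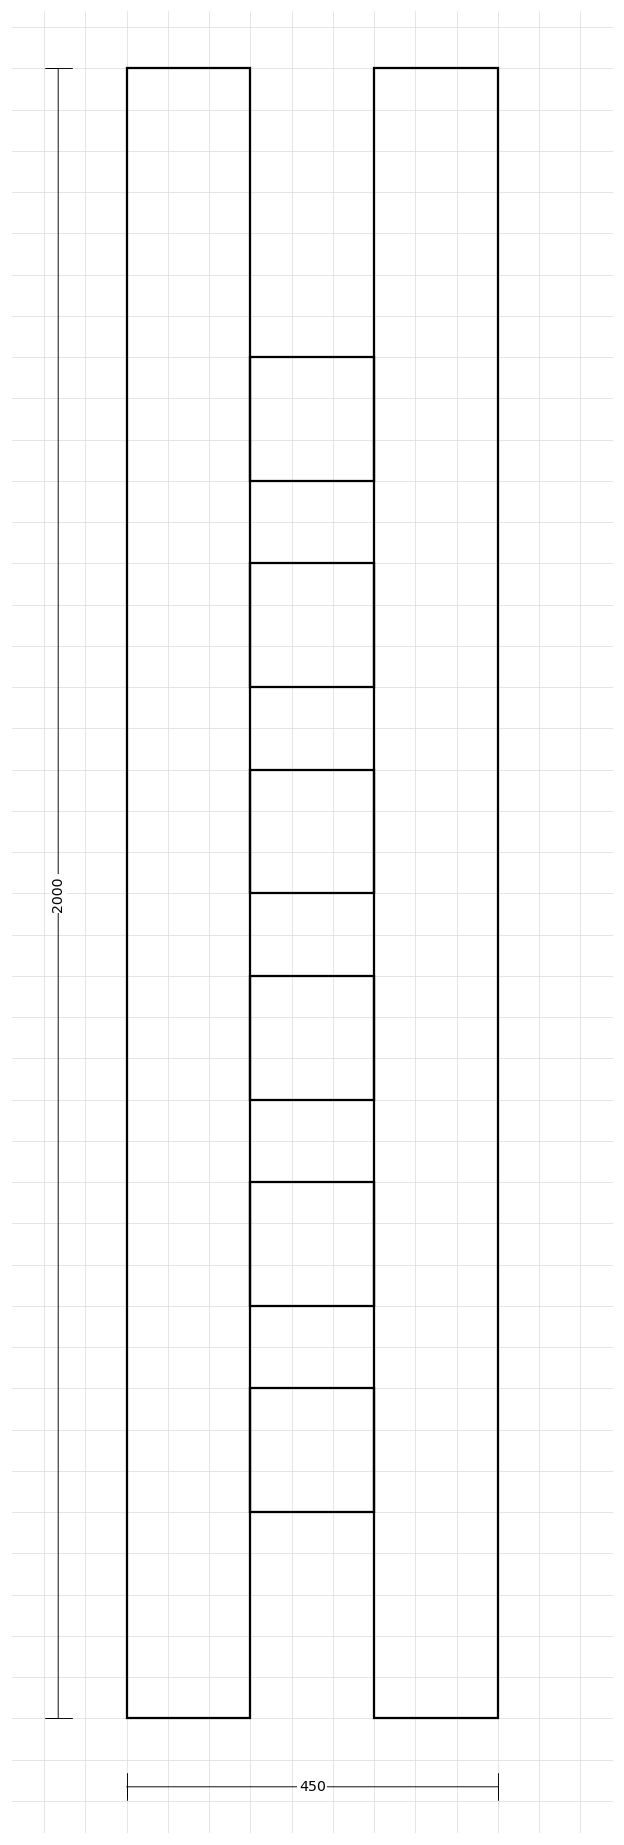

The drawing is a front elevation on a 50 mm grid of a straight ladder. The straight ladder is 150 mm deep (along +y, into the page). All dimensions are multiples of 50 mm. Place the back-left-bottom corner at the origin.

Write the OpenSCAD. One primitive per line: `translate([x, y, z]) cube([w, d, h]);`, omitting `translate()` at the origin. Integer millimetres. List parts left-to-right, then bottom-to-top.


cube([150, 150, 2000]);
translate([150, 0, 250]) cube([150, 150, 150]);
translate([150, 0, 500]) cube([150, 150, 150]);
translate([150, 0, 750]) cube([150, 150, 150]);
translate([150, 0, 1000]) cube([150, 150, 150]);
translate([150, 0, 1250]) cube([150, 150, 150]);
translate([150, 0, 1500]) cube([150, 150, 150]);
translate([300, 0, 0]) cube([150, 150, 2000]);
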